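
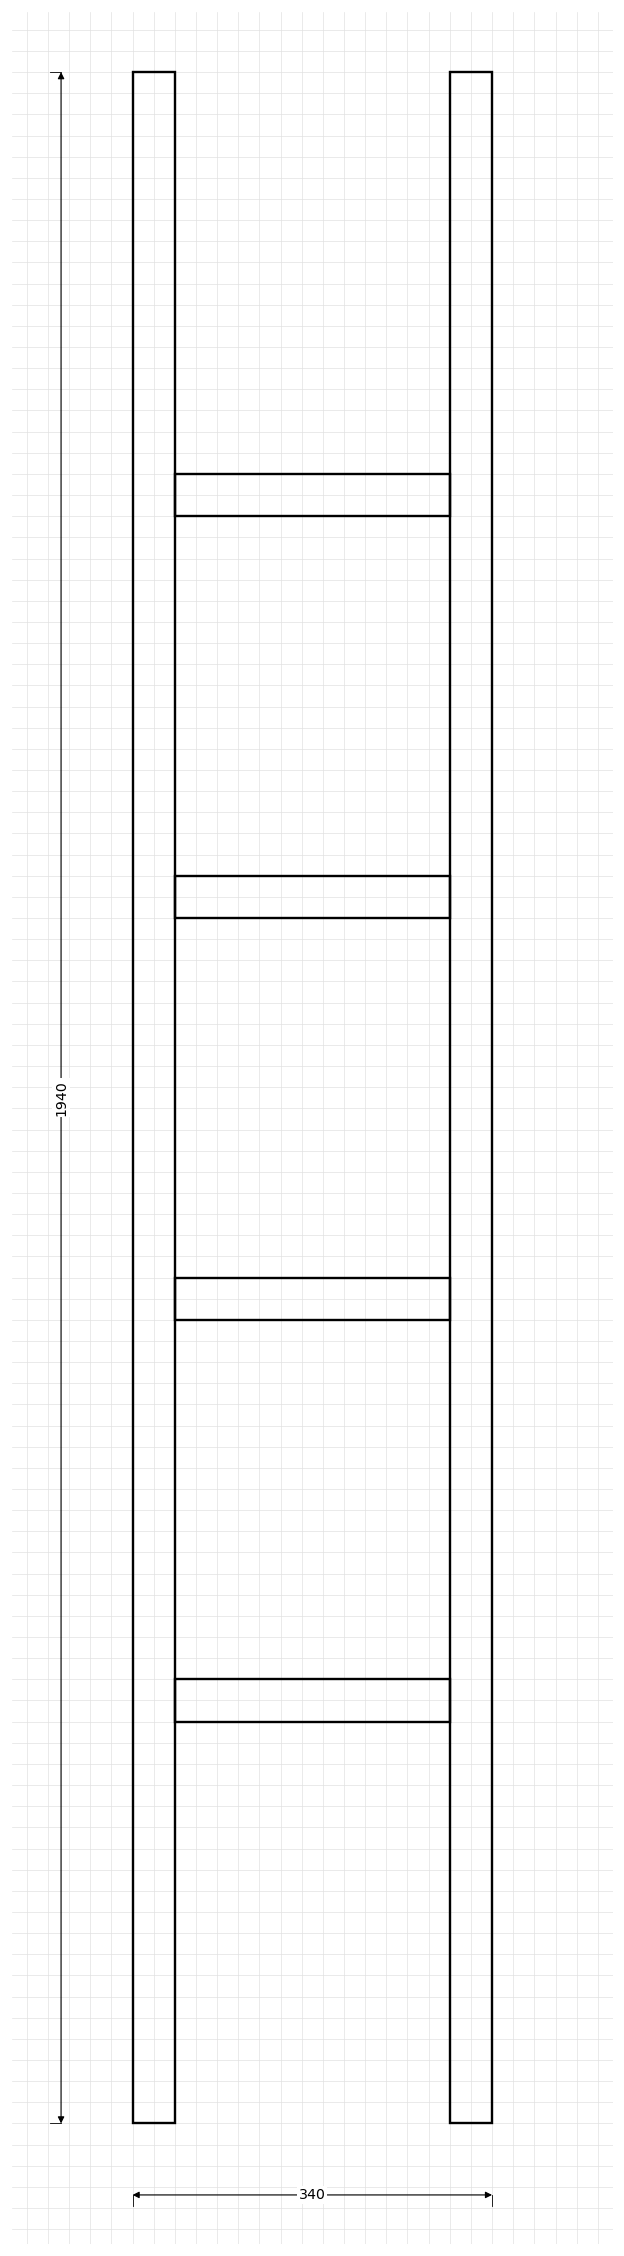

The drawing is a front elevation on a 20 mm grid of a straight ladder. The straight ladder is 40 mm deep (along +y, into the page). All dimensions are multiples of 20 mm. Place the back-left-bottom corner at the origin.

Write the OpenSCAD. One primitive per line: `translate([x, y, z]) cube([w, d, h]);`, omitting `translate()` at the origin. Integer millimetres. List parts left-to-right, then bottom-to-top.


cube([40, 40, 1940]);
translate([40, 0, 380]) cube([260, 40, 40]);
translate([40, 0, 760]) cube([260, 40, 40]);
translate([40, 0, 1140]) cube([260, 40, 40]);
translate([40, 0, 1520]) cube([260, 40, 40]);
translate([300, 0, 0]) cube([40, 40, 1940]);


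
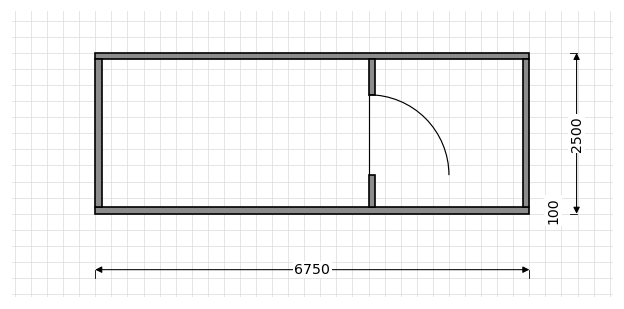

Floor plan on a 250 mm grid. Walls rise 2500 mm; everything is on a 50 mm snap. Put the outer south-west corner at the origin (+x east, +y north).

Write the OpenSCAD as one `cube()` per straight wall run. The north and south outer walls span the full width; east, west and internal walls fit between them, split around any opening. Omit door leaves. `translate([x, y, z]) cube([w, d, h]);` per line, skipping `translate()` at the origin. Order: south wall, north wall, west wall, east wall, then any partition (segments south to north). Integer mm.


cube([6750, 100, 2500]);
translate([0, 2400, 0]) cube([6750, 100, 2500]);
translate([0, 100, 0]) cube([100, 2300, 2500]);
translate([6650, 100, 0]) cube([100, 2300, 2500]);
translate([4250, 100, 0]) cube([100, 500, 2500]);
translate([4250, 1850, 0]) cube([100, 550, 2500]);


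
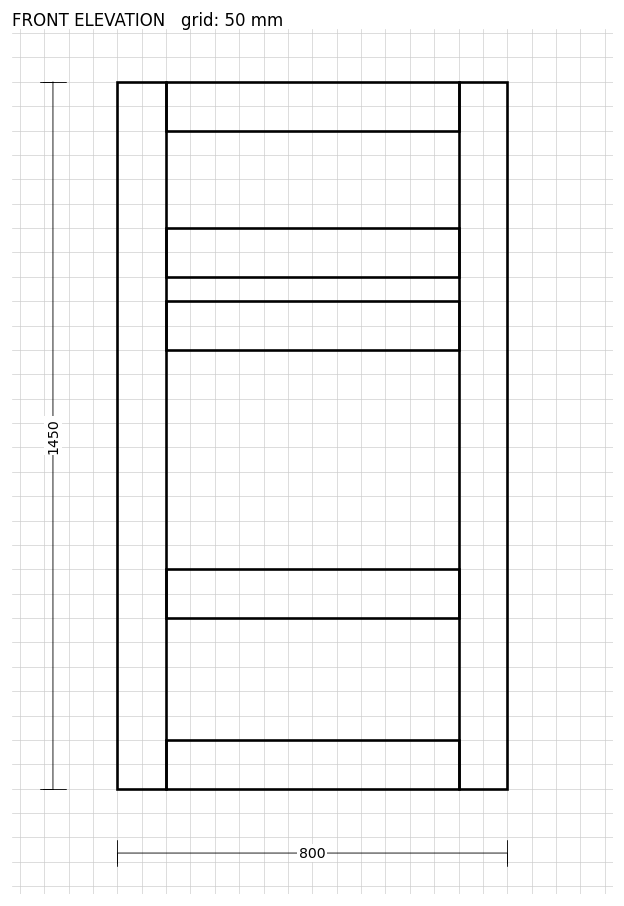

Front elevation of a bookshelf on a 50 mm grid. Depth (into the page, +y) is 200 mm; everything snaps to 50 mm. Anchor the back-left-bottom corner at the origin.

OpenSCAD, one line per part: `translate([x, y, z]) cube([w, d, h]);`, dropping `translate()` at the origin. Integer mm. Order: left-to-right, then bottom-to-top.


cube([100, 200, 1450]);
translate([100, 0, 0]) cube([600, 200, 100]);
translate([100, 0, 350]) cube([600, 200, 100]);
translate([100, 0, 900]) cube([600, 200, 100]);
translate([100, 0, 1050]) cube([600, 200, 100]);
translate([100, 0, 1350]) cube([600, 200, 100]);
translate([700, 0, 0]) cube([100, 200, 1450]);


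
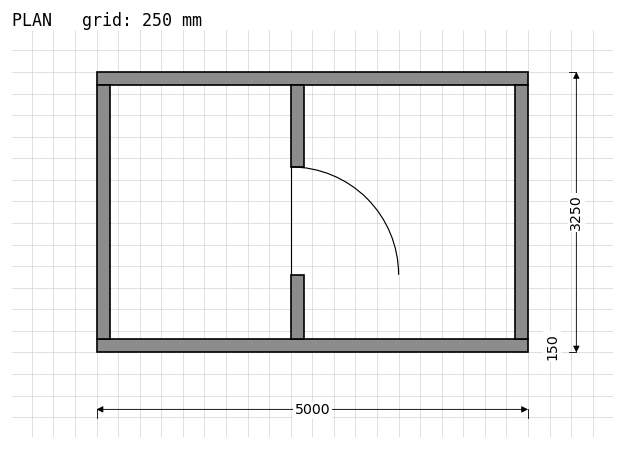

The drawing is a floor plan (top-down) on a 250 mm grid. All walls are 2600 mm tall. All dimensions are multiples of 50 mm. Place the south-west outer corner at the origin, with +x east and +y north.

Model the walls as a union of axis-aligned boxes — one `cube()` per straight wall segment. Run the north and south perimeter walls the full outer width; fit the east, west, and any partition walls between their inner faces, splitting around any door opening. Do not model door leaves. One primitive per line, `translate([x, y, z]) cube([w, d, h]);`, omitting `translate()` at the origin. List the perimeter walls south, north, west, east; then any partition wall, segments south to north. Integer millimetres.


cube([5000, 150, 2600]);
translate([0, 3100, 0]) cube([5000, 150, 2600]);
translate([0, 150, 0]) cube([150, 2950, 2600]);
translate([4850, 150, 0]) cube([150, 2950, 2600]);
translate([2250, 150, 0]) cube([150, 750, 2600]);
translate([2250, 2150, 0]) cube([150, 950, 2600]);


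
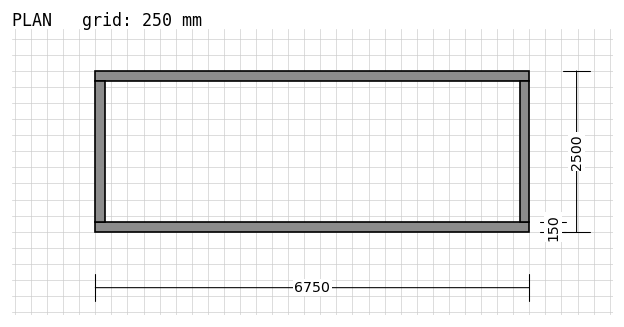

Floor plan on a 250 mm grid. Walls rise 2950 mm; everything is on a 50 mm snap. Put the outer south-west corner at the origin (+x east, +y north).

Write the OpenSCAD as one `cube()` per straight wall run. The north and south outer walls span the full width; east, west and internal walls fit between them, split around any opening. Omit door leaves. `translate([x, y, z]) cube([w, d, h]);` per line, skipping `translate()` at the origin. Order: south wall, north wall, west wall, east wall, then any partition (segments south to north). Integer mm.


cube([6750, 150, 2950]);
translate([0, 2350, 0]) cube([6750, 150, 2950]);
translate([0, 150, 0]) cube([150, 2200, 2950]);
translate([6600, 150, 0]) cube([150, 2200, 2950]);


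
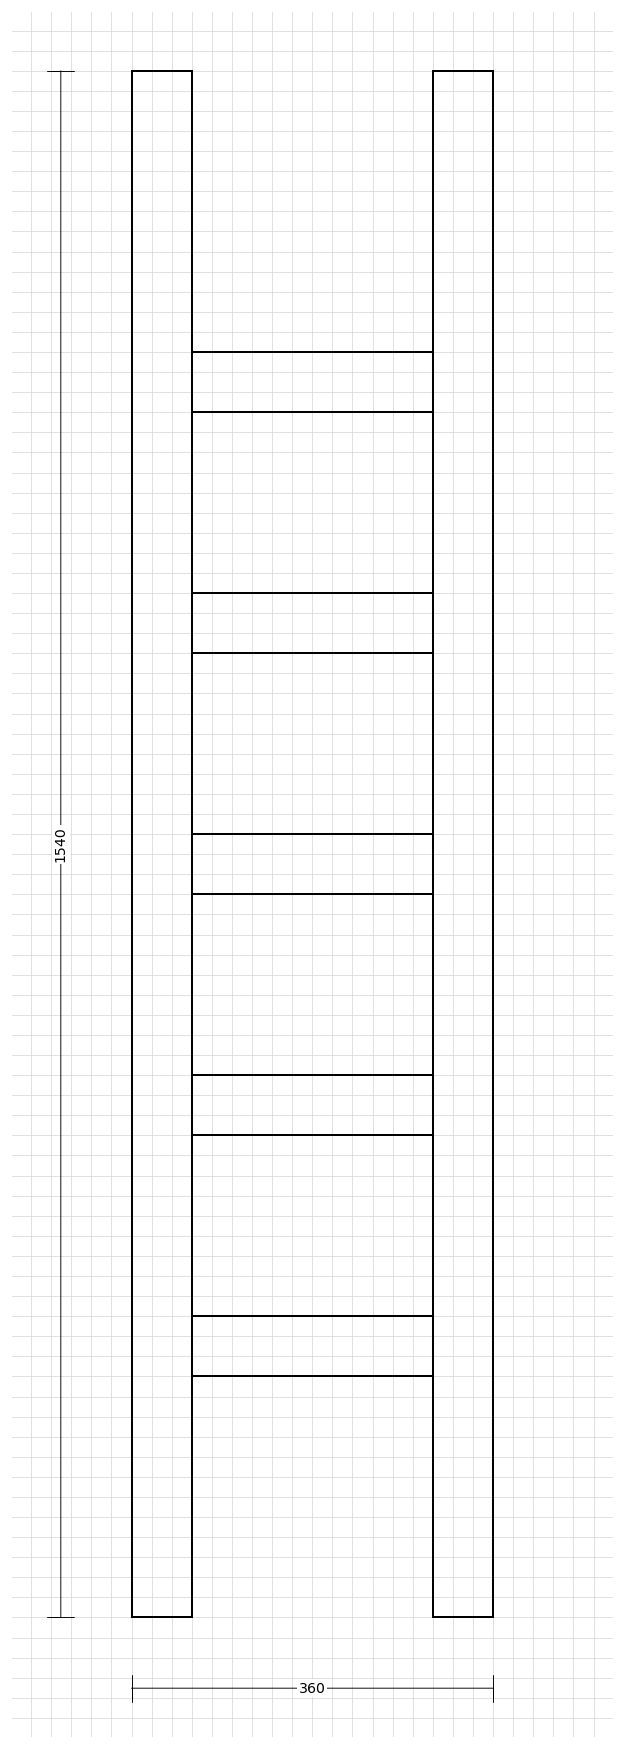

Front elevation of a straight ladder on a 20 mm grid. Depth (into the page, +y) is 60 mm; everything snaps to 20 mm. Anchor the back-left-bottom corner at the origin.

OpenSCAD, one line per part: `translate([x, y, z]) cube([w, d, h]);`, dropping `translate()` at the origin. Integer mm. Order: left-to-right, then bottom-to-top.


cube([60, 60, 1540]);
translate([60, 0, 240]) cube([240, 60, 60]);
translate([60, 0, 480]) cube([240, 60, 60]);
translate([60, 0, 720]) cube([240, 60, 60]);
translate([60, 0, 960]) cube([240, 60, 60]);
translate([60, 0, 1200]) cube([240, 60, 60]);
translate([300, 0, 0]) cube([60, 60, 1540]);


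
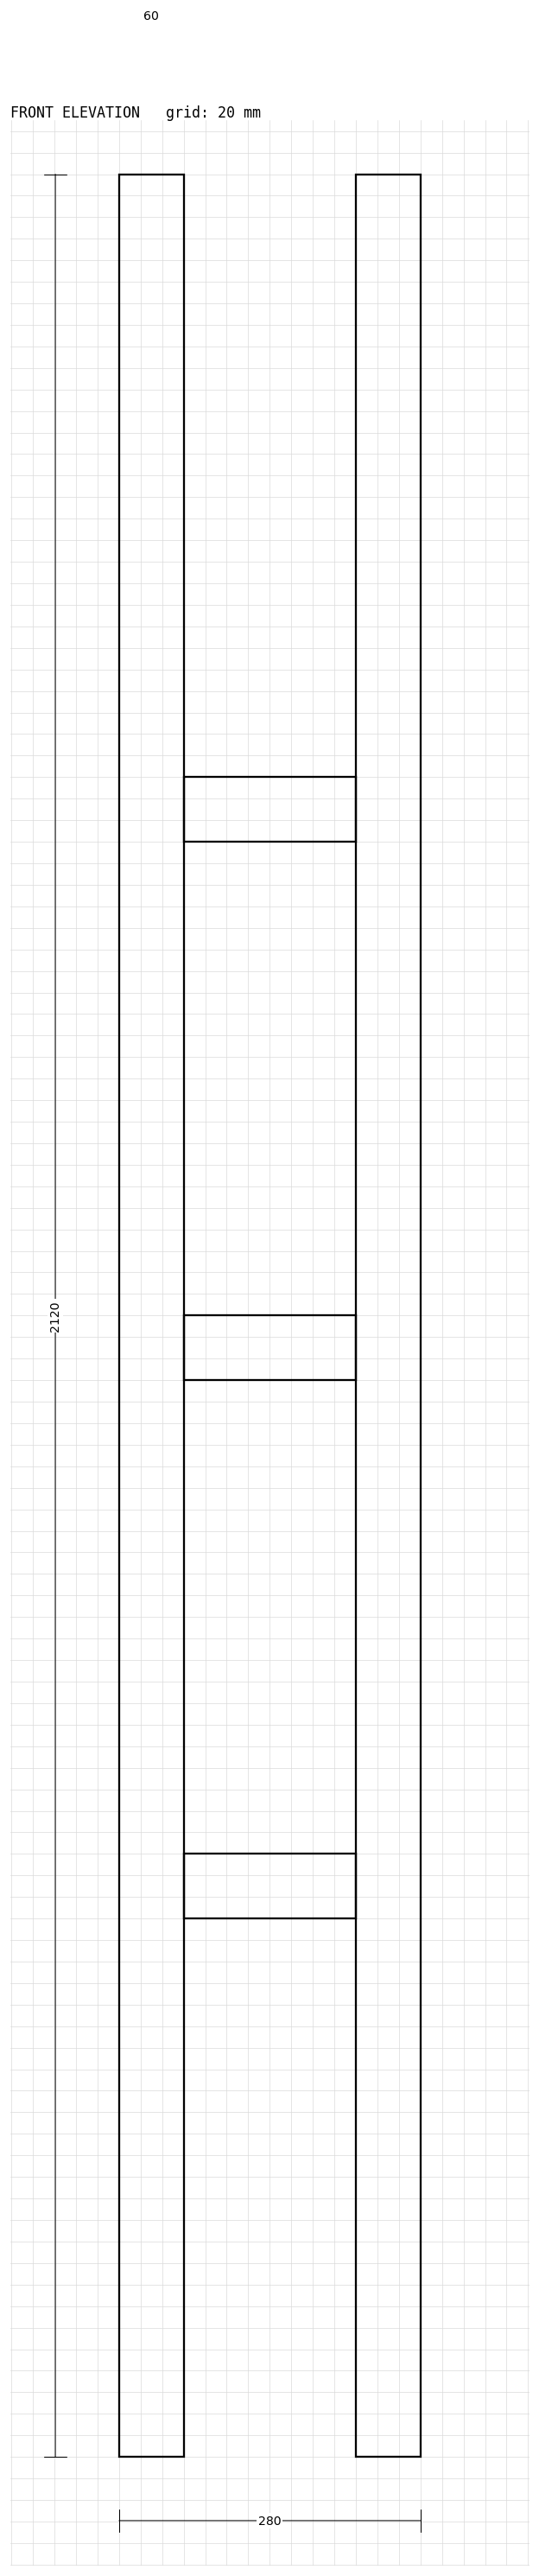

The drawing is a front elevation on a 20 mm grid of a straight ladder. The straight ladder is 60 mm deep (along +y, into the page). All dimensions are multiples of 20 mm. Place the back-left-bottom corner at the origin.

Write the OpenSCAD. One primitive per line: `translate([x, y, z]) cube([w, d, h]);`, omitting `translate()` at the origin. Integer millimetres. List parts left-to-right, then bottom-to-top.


cube([60, 60, 2120]);
translate([60, 0, 500]) cube([160, 60, 60]);
translate([60, 0, 1000]) cube([160, 60, 60]);
translate([60, 0, 1500]) cube([160, 60, 60]);
translate([220, 0, 0]) cube([60, 60, 2120]);


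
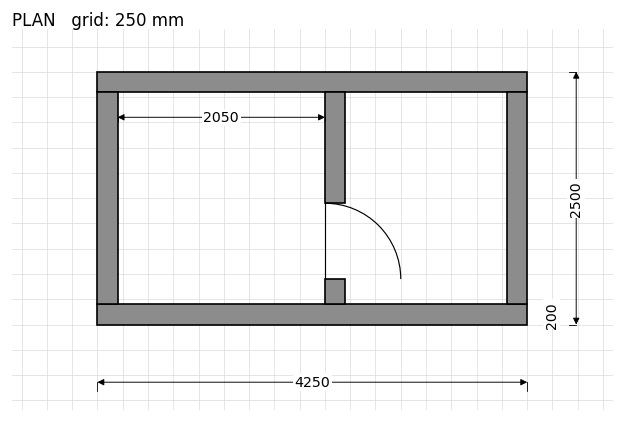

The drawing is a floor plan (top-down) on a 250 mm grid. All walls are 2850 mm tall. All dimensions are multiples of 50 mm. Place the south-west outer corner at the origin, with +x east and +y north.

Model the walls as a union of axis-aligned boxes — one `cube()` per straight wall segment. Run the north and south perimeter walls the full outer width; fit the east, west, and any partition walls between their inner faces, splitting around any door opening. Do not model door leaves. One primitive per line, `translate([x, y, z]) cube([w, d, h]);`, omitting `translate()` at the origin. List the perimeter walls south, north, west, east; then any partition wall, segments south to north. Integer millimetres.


cube([4250, 200, 2850]);
translate([0, 2300, 0]) cube([4250, 200, 2850]);
translate([0, 200, 0]) cube([200, 2100, 2850]);
translate([4050, 200, 0]) cube([200, 2100, 2850]);
translate([2250, 200, 0]) cube([200, 250, 2850]);
translate([2250, 1200, 0]) cube([200, 1100, 2850]);


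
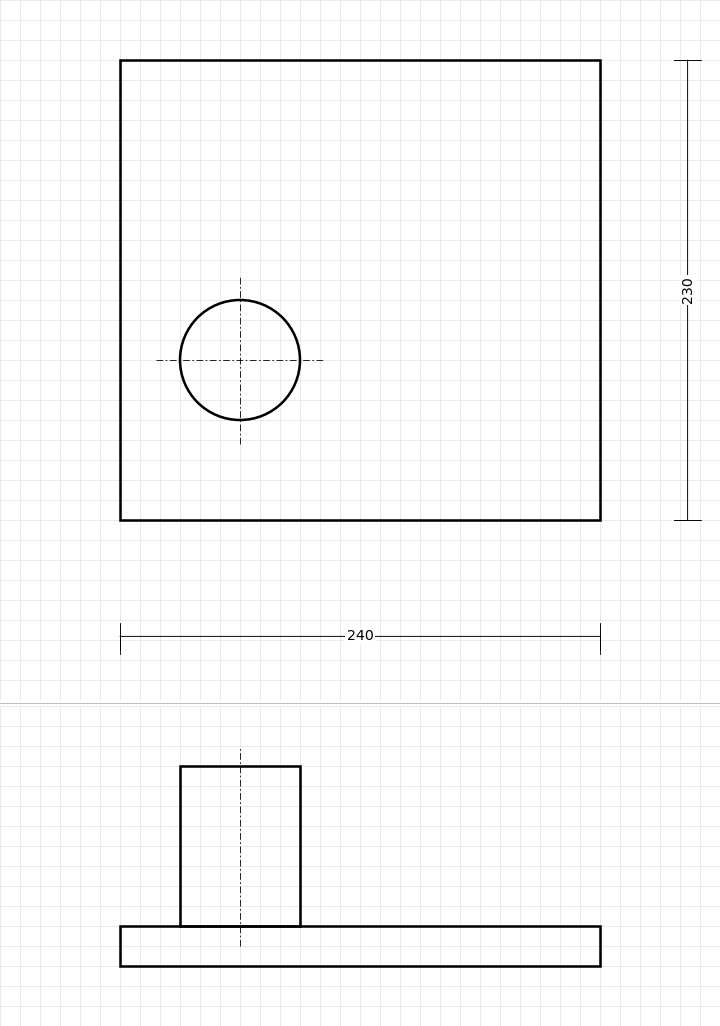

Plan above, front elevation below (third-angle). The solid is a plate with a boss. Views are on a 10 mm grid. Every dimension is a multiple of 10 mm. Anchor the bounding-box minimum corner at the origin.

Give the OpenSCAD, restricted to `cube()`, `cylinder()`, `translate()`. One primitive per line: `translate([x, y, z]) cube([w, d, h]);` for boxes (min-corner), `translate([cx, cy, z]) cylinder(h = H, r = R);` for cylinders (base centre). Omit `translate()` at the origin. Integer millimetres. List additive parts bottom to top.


cube([240, 230, 20]);
translate([60, 80, 20]) cylinder(h = 80, r = 30);


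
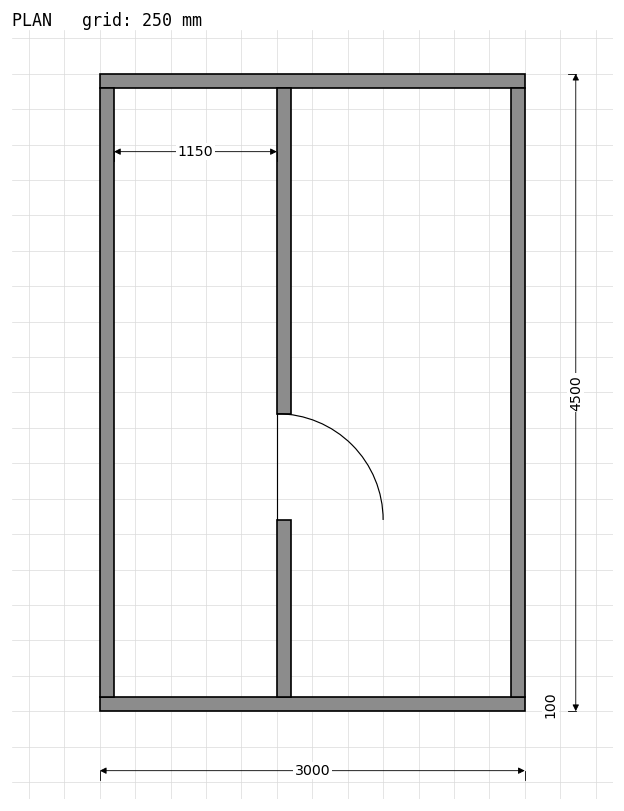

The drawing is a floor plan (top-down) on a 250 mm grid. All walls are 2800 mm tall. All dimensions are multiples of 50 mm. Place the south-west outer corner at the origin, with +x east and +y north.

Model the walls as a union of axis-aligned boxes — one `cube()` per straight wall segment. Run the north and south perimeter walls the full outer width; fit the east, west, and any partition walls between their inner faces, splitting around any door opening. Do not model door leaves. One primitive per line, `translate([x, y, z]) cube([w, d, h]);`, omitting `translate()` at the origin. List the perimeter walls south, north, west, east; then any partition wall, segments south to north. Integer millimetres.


cube([3000, 100, 2800]);
translate([0, 4400, 0]) cube([3000, 100, 2800]);
translate([0, 100, 0]) cube([100, 4300, 2800]);
translate([2900, 100, 0]) cube([100, 4300, 2800]);
translate([1250, 100, 0]) cube([100, 1250, 2800]);
translate([1250, 2100, 0]) cube([100, 2300, 2800]);


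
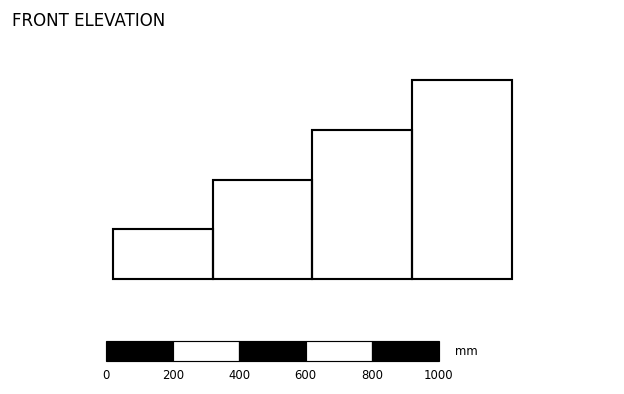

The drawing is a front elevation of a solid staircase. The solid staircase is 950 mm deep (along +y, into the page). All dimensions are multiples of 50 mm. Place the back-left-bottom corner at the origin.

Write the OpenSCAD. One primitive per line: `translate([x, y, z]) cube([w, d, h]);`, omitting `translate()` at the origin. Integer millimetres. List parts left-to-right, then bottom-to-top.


cube([300, 950, 150]);
translate([300, 0, 0]) cube([300, 950, 300]);
translate([600, 0, 0]) cube([300, 950, 450]);
translate([900, 0, 0]) cube([300, 950, 600]);


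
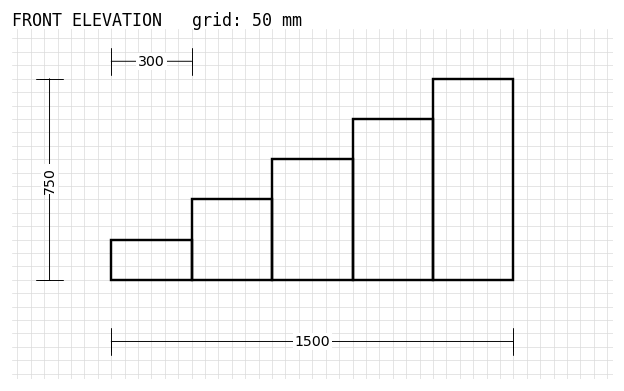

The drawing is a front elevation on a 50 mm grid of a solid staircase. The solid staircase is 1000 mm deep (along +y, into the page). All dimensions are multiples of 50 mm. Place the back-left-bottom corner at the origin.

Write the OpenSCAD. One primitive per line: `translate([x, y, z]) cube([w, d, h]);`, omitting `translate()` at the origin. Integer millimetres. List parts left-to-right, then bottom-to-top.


cube([300, 1000, 150]);
translate([300, 0, 0]) cube([300, 1000, 300]);
translate([600, 0, 0]) cube([300, 1000, 450]);
translate([900, 0, 0]) cube([300, 1000, 600]);
translate([1200, 0, 0]) cube([300, 1000, 750]);


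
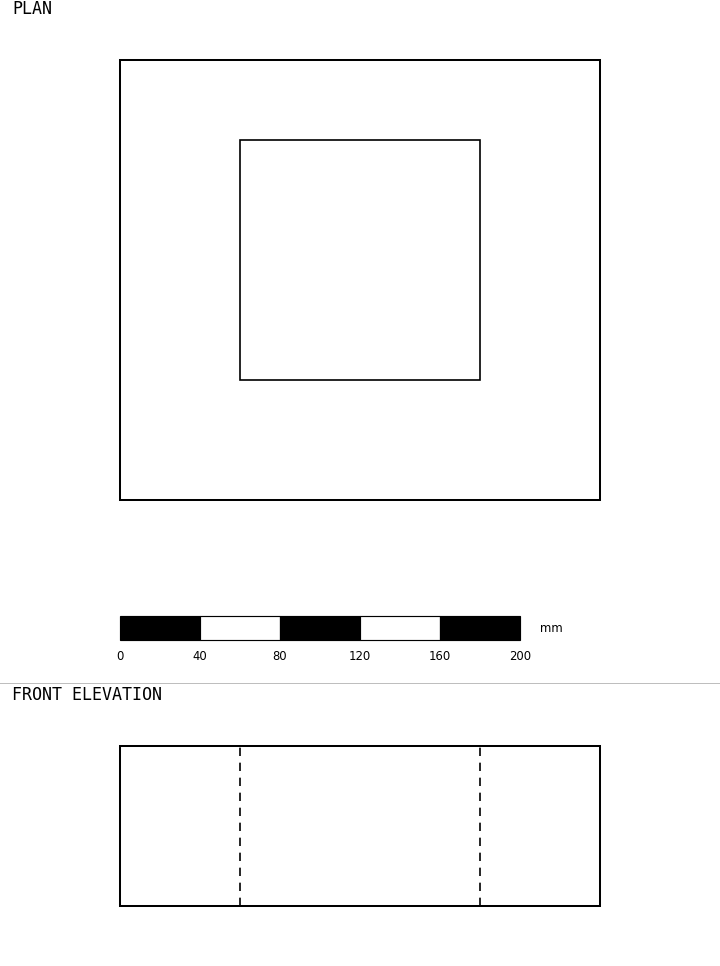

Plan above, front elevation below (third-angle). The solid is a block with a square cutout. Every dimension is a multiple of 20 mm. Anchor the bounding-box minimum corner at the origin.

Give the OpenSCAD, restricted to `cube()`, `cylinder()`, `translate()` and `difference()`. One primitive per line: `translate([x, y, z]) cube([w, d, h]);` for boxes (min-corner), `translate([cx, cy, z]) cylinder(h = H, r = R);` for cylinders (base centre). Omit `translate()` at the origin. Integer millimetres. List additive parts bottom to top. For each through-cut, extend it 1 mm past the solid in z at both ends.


difference() {
  cube([240, 220, 80]);
  translate([60, 60, -1]) cube([120, 120, 82]);
}


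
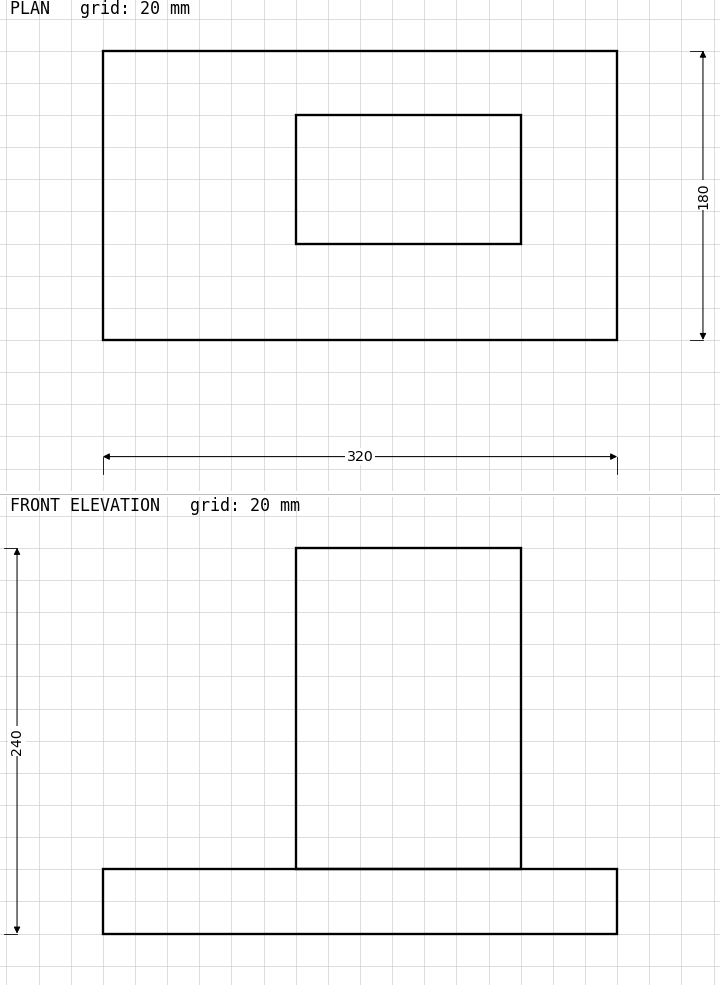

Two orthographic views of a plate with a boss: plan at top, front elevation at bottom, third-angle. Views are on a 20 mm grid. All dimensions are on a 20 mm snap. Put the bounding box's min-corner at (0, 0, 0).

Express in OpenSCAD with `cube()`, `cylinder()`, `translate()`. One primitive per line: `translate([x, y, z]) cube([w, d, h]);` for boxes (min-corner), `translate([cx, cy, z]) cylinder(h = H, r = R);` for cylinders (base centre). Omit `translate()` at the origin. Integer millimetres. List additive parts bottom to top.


cube([320, 180, 40]);
translate([120, 60, 40]) cube([140, 80, 200]);


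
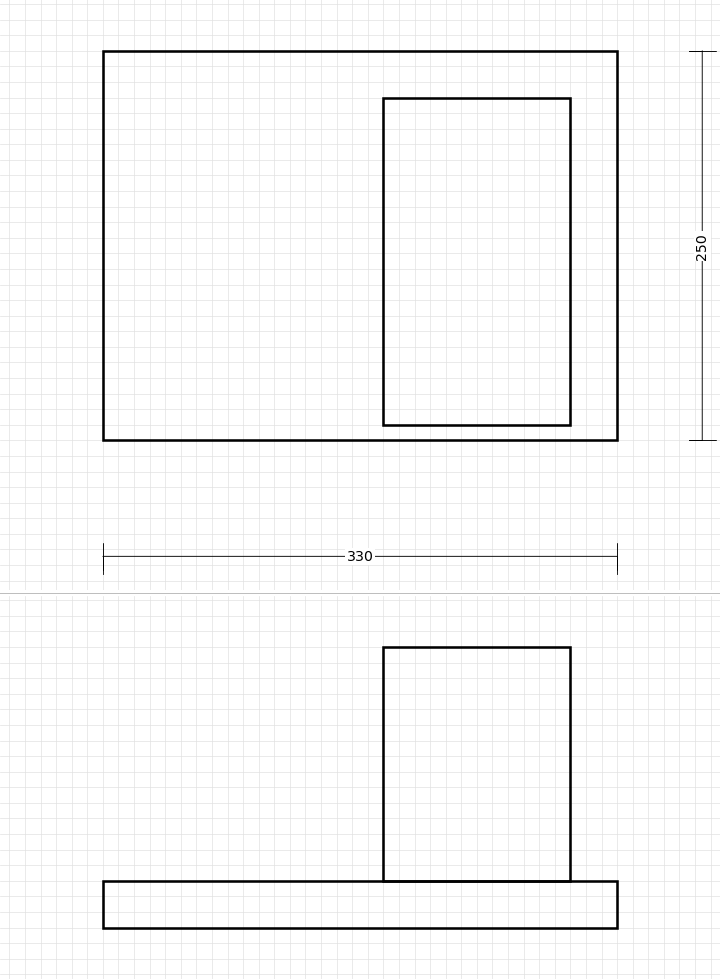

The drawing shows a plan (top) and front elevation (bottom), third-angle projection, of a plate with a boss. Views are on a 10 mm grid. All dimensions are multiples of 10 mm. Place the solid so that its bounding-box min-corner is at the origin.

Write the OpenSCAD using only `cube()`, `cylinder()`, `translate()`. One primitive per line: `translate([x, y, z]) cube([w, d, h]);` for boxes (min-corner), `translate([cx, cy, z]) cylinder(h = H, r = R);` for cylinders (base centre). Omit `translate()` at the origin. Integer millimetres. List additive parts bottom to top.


cube([330, 250, 30]);
translate([180, 10, 30]) cube([120, 210, 150]);


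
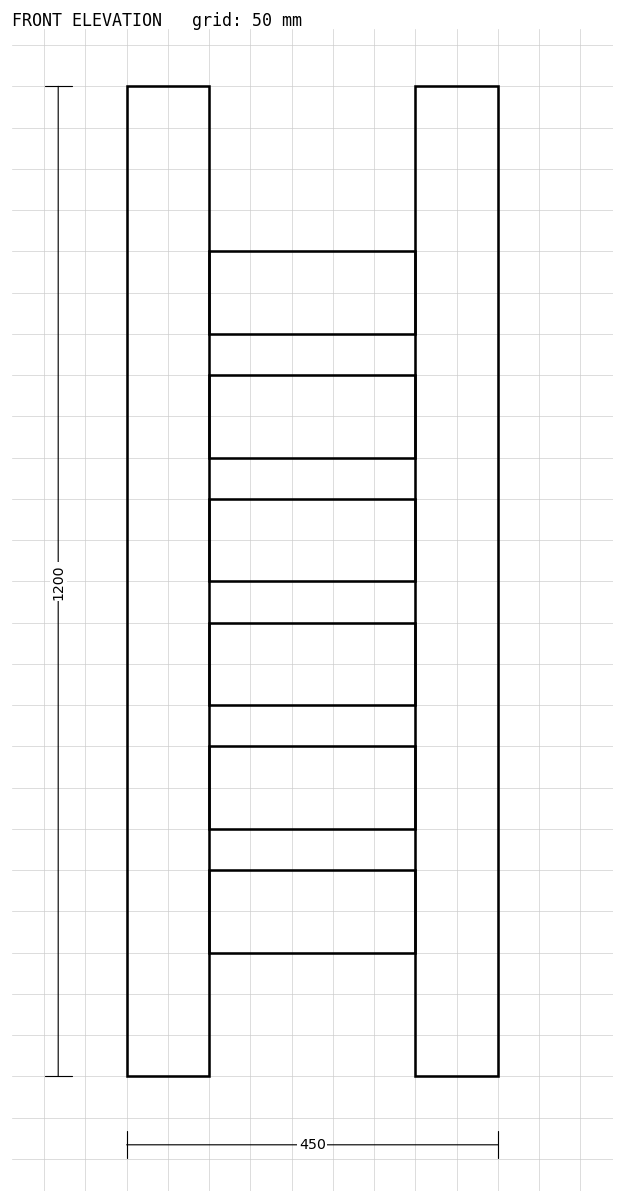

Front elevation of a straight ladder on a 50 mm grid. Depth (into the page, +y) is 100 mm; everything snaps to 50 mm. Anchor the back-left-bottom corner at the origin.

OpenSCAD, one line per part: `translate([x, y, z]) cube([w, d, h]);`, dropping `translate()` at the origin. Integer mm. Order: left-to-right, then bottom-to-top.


cube([100, 100, 1200]);
translate([100, 0, 150]) cube([250, 100, 100]);
translate([100, 0, 300]) cube([250, 100, 100]);
translate([100, 0, 450]) cube([250, 100, 100]);
translate([100, 0, 600]) cube([250, 100, 100]);
translate([100, 0, 750]) cube([250, 100, 100]);
translate([100, 0, 900]) cube([250, 100, 100]);
translate([350, 0, 0]) cube([100, 100, 1200]);


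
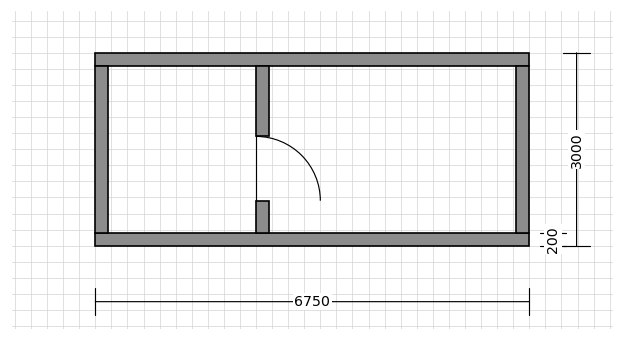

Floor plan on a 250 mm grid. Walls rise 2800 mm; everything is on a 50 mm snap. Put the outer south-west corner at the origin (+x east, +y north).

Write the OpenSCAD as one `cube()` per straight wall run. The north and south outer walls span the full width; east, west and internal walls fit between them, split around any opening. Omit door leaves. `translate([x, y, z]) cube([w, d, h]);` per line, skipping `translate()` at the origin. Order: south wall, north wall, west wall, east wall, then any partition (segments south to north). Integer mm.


cube([6750, 200, 2800]);
translate([0, 2800, 0]) cube([6750, 200, 2800]);
translate([0, 200, 0]) cube([200, 2600, 2800]);
translate([6550, 200, 0]) cube([200, 2600, 2800]);
translate([2500, 200, 0]) cube([200, 500, 2800]);
translate([2500, 1700, 0]) cube([200, 1100, 2800]);


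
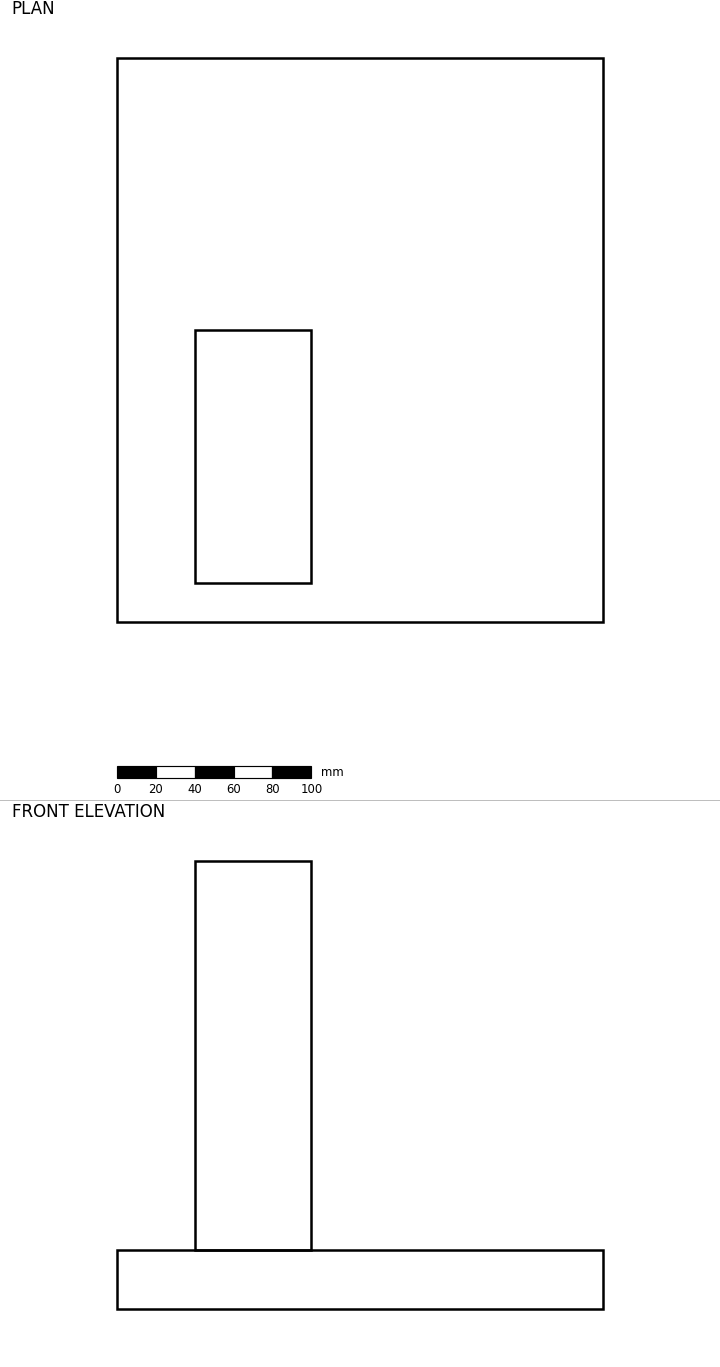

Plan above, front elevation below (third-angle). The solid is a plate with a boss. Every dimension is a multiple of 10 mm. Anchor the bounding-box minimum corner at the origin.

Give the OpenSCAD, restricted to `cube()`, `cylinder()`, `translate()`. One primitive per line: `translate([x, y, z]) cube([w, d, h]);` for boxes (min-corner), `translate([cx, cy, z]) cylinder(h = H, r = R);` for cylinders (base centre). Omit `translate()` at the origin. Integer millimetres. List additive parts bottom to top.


cube([250, 290, 30]);
translate([40, 20, 30]) cube([60, 130, 200]);


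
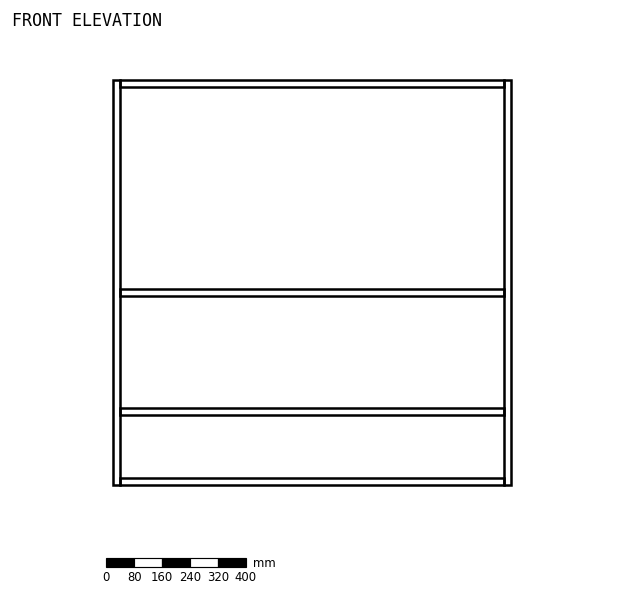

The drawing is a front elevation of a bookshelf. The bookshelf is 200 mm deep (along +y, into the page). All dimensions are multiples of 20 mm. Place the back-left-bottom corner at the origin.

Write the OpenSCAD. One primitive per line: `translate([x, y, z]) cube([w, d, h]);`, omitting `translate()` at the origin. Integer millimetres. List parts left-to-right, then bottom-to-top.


cube([20, 200, 1160]);
translate([20, 0, 0]) cube([1100, 200, 20]);
translate([20, 0, 200]) cube([1100, 200, 20]);
translate([20, 0, 540]) cube([1100, 200, 20]);
translate([20, 0, 1140]) cube([1100, 200, 20]);
translate([1120, 0, 0]) cube([20, 200, 1160]);


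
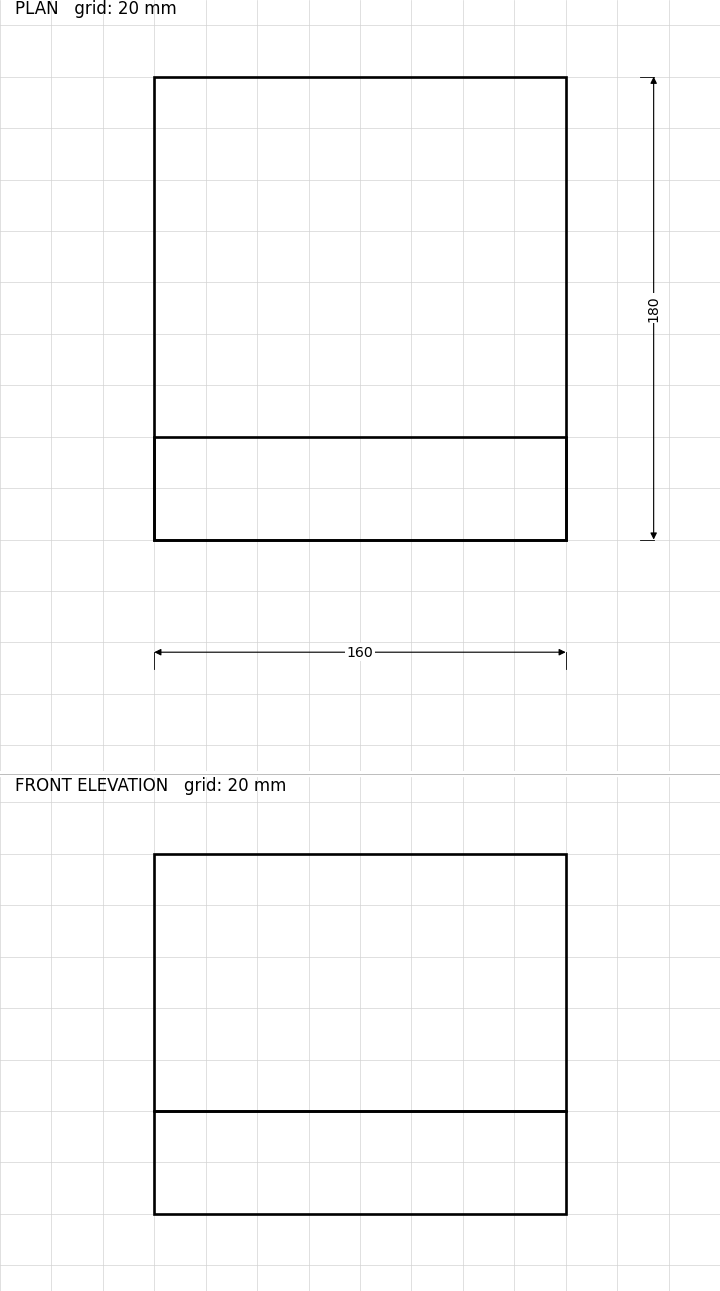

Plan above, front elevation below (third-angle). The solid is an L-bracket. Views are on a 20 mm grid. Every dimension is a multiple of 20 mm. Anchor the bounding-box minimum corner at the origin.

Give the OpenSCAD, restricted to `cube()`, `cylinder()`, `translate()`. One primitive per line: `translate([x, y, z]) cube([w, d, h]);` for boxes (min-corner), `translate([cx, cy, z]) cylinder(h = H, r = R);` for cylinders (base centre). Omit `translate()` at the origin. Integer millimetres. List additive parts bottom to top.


cube([160, 180, 40]);
translate([0, 0, 40]) cube([160, 40, 100]);


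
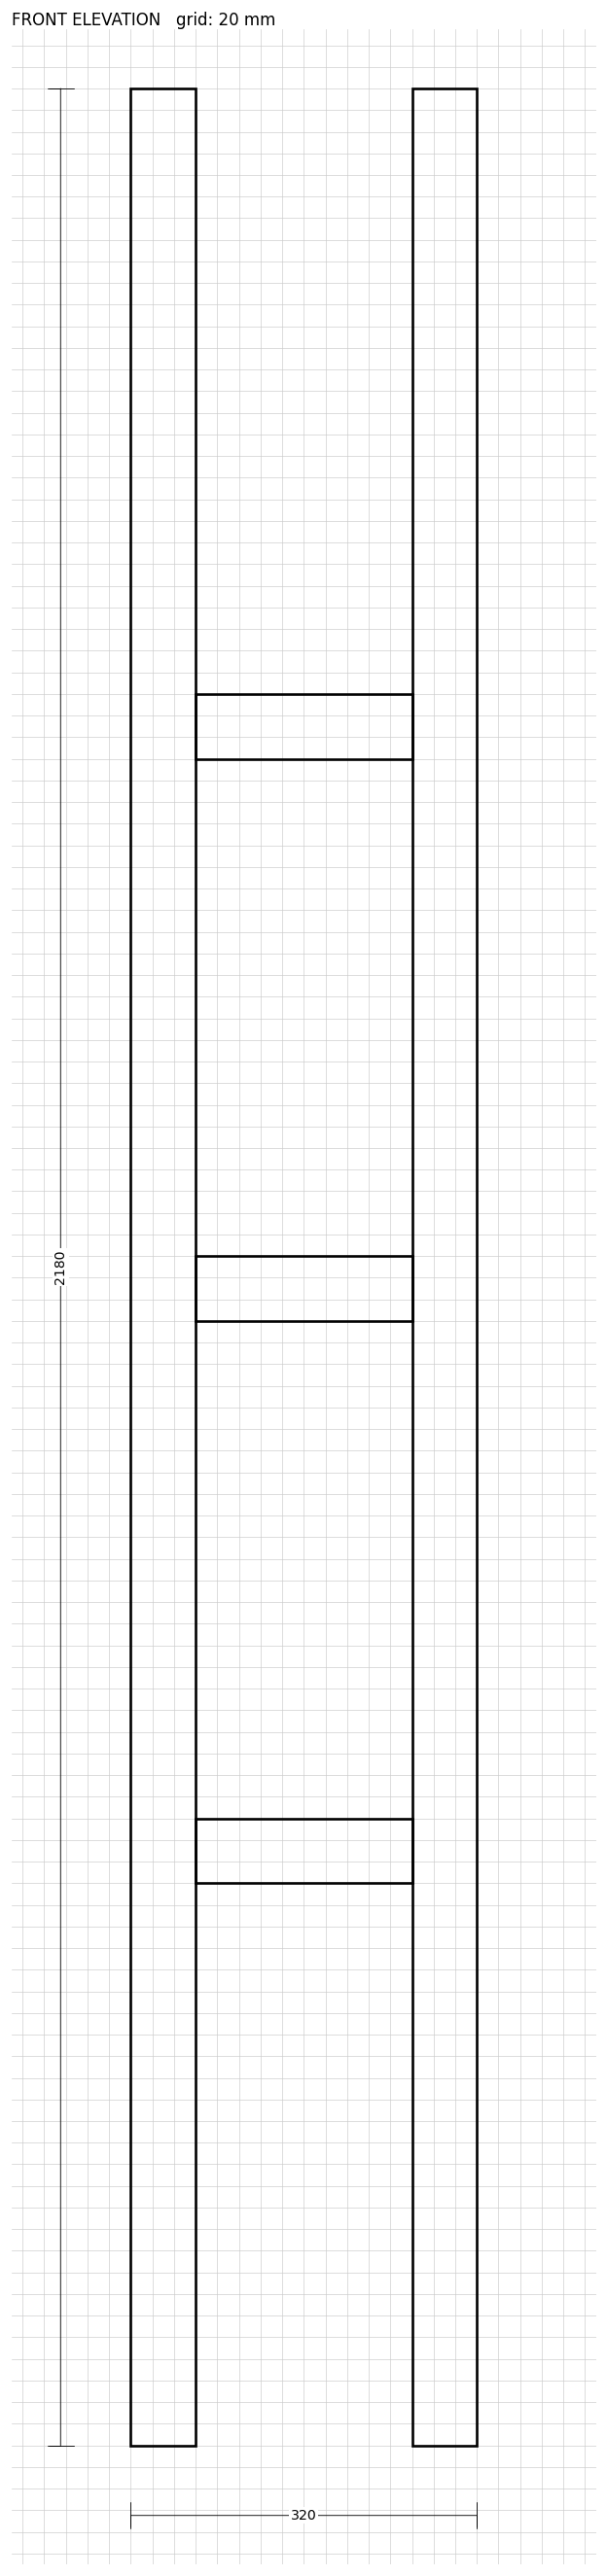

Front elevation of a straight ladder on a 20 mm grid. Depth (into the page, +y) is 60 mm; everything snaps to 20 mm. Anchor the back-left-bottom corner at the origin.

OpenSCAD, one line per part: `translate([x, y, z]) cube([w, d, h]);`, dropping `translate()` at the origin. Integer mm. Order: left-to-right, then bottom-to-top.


cube([60, 60, 2180]);
translate([60, 0, 520]) cube([200, 60, 60]);
translate([60, 0, 1040]) cube([200, 60, 60]);
translate([60, 0, 1560]) cube([200, 60, 60]);
translate([260, 0, 0]) cube([60, 60, 2180]);


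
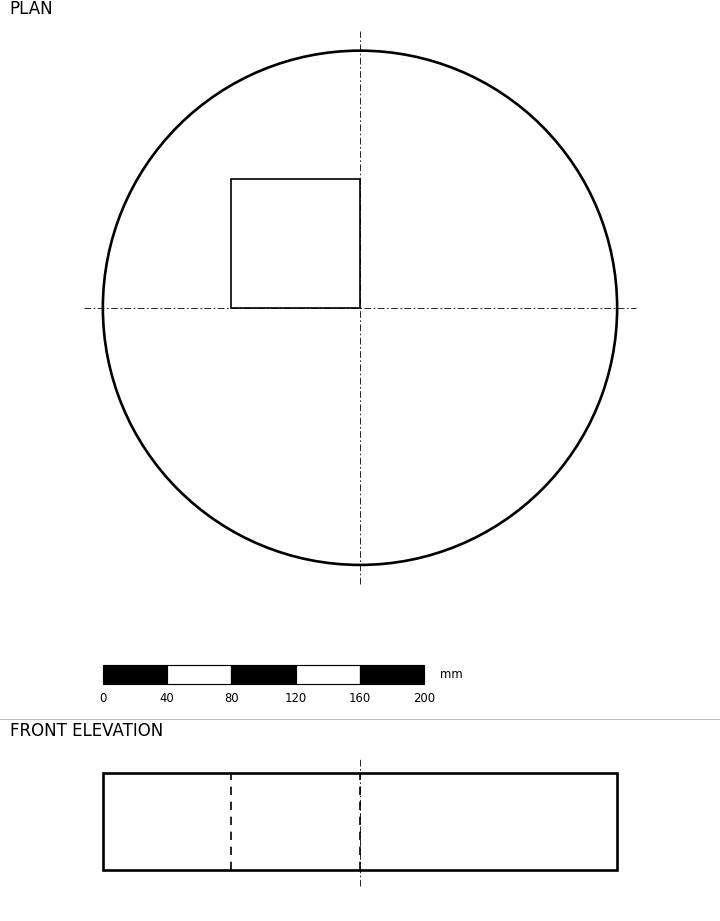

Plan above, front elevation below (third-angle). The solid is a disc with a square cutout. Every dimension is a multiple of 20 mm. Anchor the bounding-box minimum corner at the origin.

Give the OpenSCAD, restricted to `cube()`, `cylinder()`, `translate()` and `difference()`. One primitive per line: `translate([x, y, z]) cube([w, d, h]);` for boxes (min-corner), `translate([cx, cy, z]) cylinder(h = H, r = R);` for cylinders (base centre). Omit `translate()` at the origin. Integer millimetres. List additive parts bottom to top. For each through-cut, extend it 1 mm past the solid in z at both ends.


difference() {
  translate([160, 160, 0]) cylinder(h = 60, r = 160);
  translate([80, 160, -1]) cube([80, 80, 62]);
}


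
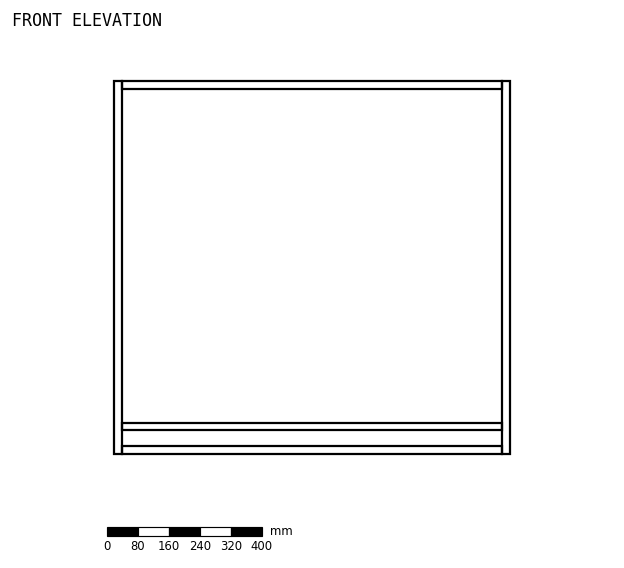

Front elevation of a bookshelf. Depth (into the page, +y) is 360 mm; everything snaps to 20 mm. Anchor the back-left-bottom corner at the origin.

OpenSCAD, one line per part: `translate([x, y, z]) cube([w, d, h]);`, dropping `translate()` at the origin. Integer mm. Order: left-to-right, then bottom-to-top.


cube([20, 360, 960]);
translate([20, 0, 0]) cube([980, 360, 20]);
translate([20, 0, 60]) cube([980, 360, 20]);
translate([20, 0, 940]) cube([980, 360, 20]);
translate([1000, 0, 0]) cube([20, 360, 960]);


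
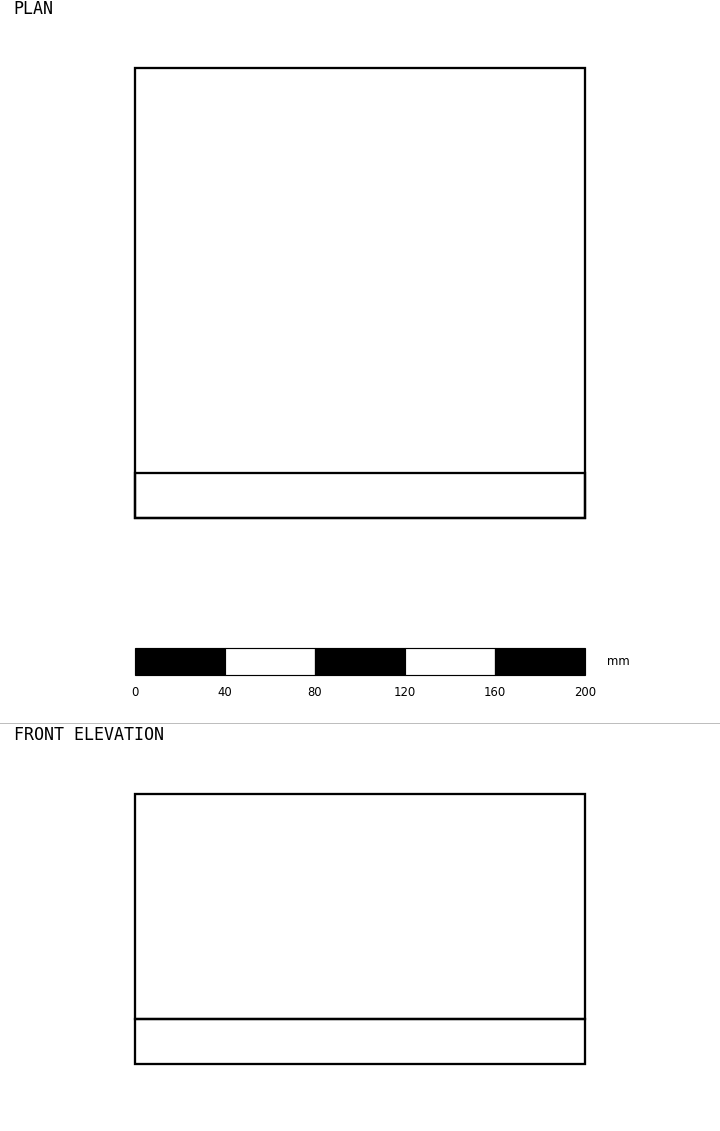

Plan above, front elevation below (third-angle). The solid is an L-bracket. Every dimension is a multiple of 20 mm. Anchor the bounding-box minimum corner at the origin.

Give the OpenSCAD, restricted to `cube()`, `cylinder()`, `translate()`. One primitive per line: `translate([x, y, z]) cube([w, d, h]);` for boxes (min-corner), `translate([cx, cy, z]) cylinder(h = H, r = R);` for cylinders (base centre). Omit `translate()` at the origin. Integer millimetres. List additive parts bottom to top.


cube([200, 200, 20]);
translate([0, 0, 20]) cube([200, 20, 100]);


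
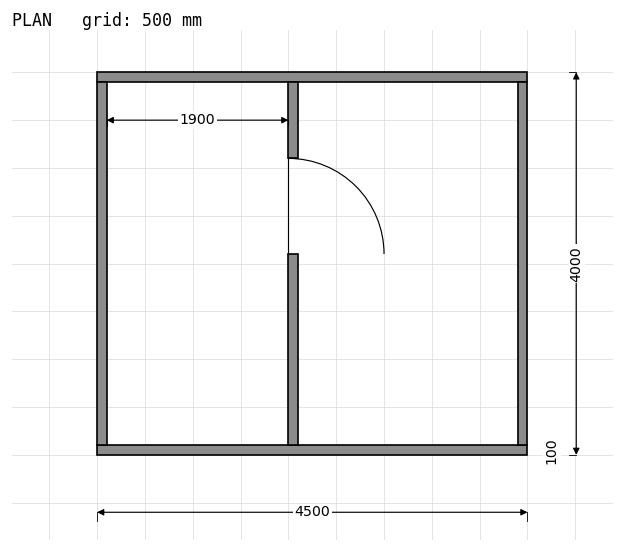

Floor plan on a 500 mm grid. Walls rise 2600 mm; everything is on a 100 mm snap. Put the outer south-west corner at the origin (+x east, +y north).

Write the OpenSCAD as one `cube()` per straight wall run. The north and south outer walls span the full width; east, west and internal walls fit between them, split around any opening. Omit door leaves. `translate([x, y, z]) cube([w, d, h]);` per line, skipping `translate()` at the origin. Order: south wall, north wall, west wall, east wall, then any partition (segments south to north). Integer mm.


cube([4500, 100, 2600]);
translate([0, 3900, 0]) cube([4500, 100, 2600]);
translate([0, 100, 0]) cube([100, 3800, 2600]);
translate([4400, 100, 0]) cube([100, 3800, 2600]);
translate([2000, 100, 0]) cube([100, 2000, 2600]);
translate([2000, 3100, 0]) cube([100, 800, 2600]);


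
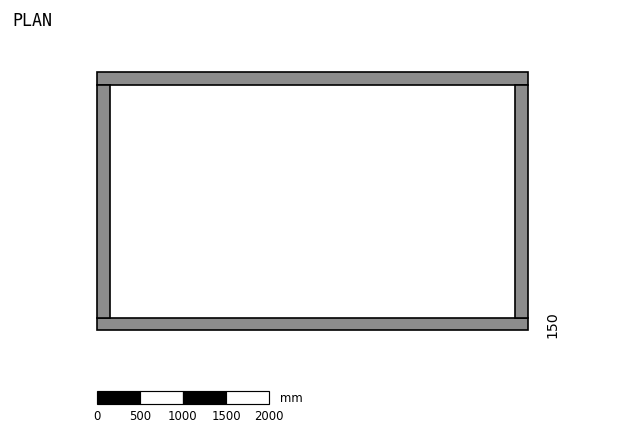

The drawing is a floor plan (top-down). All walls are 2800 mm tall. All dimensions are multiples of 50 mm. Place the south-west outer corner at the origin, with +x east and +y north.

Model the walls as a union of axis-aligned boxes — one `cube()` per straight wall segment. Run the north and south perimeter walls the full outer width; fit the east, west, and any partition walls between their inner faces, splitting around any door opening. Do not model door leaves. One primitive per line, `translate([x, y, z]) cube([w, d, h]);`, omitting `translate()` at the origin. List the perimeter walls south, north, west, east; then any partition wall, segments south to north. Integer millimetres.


cube([5000, 150, 2800]);
translate([0, 2850, 0]) cube([5000, 150, 2800]);
translate([0, 150, 0]) cube([150, 2700, 2800]);
translate([4850, 150, 0]) cube([150, 2700, 2800]);


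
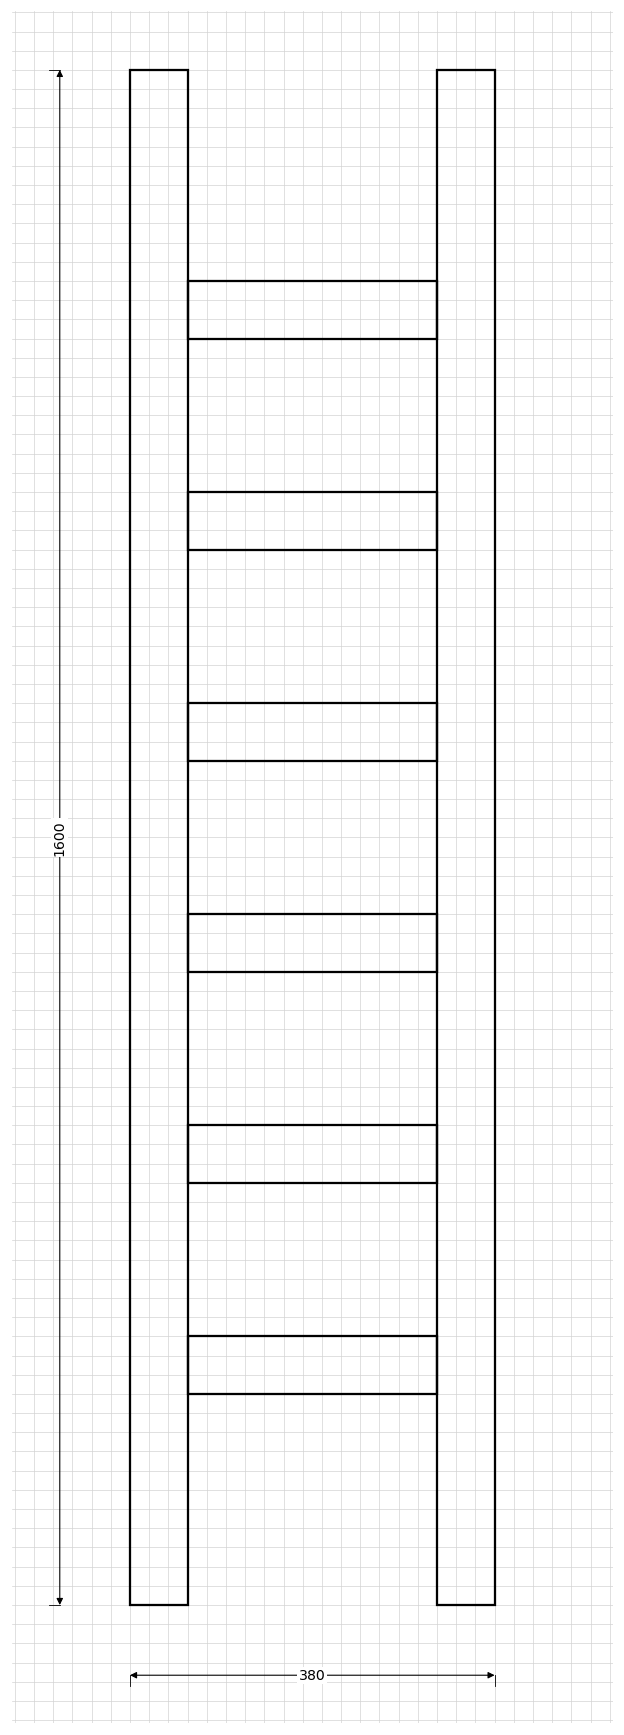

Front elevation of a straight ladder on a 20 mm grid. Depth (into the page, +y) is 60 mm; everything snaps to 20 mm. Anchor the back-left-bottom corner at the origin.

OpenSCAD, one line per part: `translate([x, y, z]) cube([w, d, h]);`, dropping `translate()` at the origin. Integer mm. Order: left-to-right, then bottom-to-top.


cube([60, 60, 1600]);
translate([60, 0, 220]) cube([260, 60, 60]);
translate([60, 0, 440]) cube([260, 60, 60]);
translate([60, 0, 660]) cube([260, 60, 60]);
translate([60, 0, 880]) cube([260, 60, 60]);
translate([60, 0, 1100]) cube([260, 60, 60]);
translate([60, 0, 1320]) cube([260, 60, 60]);
translate([320, 0, 0]) cube([60, 60, 1600]);


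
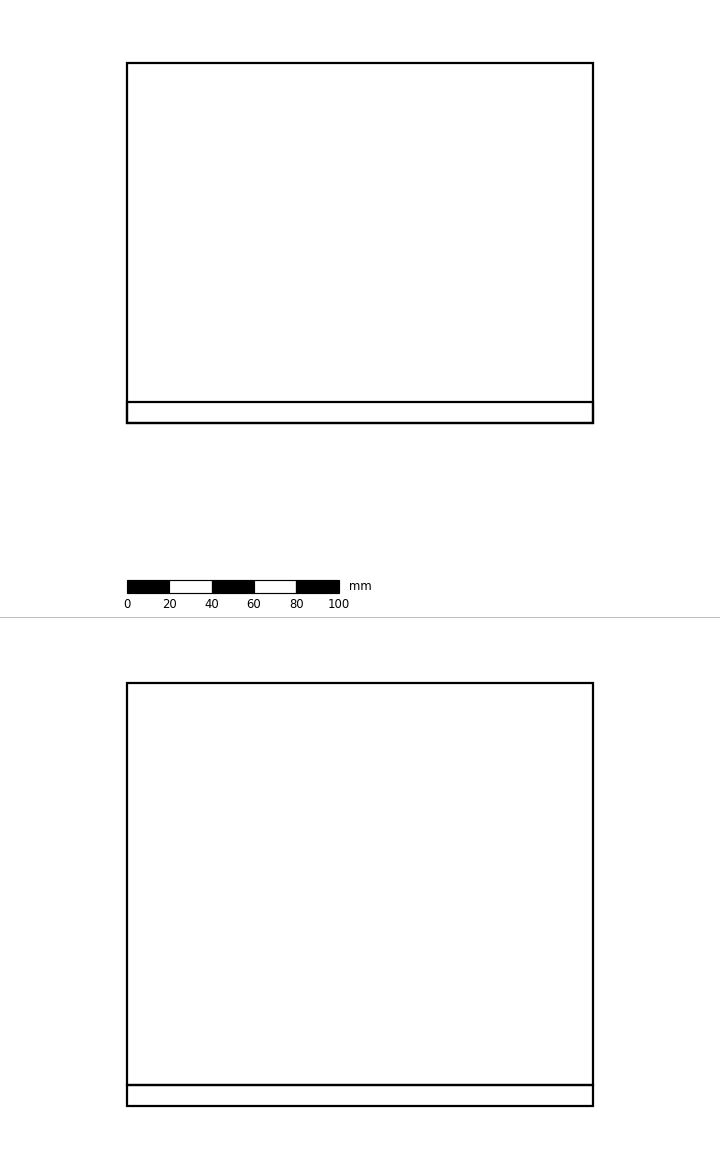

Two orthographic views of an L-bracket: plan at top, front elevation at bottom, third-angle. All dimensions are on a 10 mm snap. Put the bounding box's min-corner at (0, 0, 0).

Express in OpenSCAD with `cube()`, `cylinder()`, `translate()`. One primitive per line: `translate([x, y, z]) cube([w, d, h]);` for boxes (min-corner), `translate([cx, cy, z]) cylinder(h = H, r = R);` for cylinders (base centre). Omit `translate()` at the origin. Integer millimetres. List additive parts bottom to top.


cube([220, 170, 10]);
translate([0, 0, 10]) cube([220, 10, 190]);


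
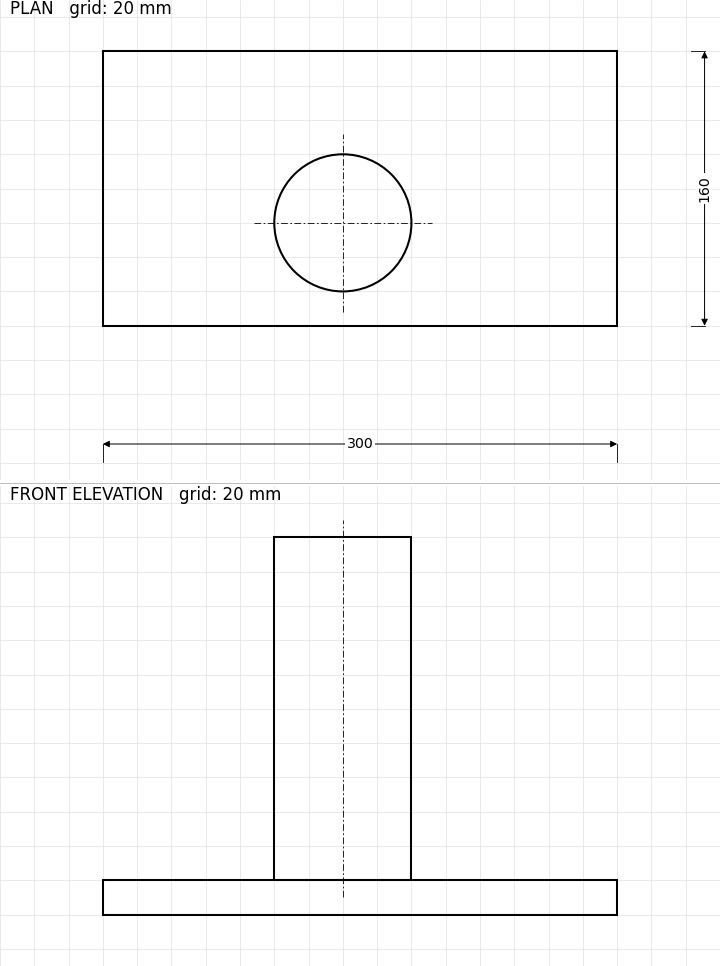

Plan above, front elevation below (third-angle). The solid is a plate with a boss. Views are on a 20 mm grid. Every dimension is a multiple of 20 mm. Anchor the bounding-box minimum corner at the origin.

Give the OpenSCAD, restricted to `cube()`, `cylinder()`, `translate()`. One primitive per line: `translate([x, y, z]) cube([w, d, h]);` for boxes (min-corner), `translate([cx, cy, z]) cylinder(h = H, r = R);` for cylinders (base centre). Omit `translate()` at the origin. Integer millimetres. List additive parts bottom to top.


cube([300, 160, 20]);
translate([140, 60, 20]) cylinder(h = 200, r = 40);


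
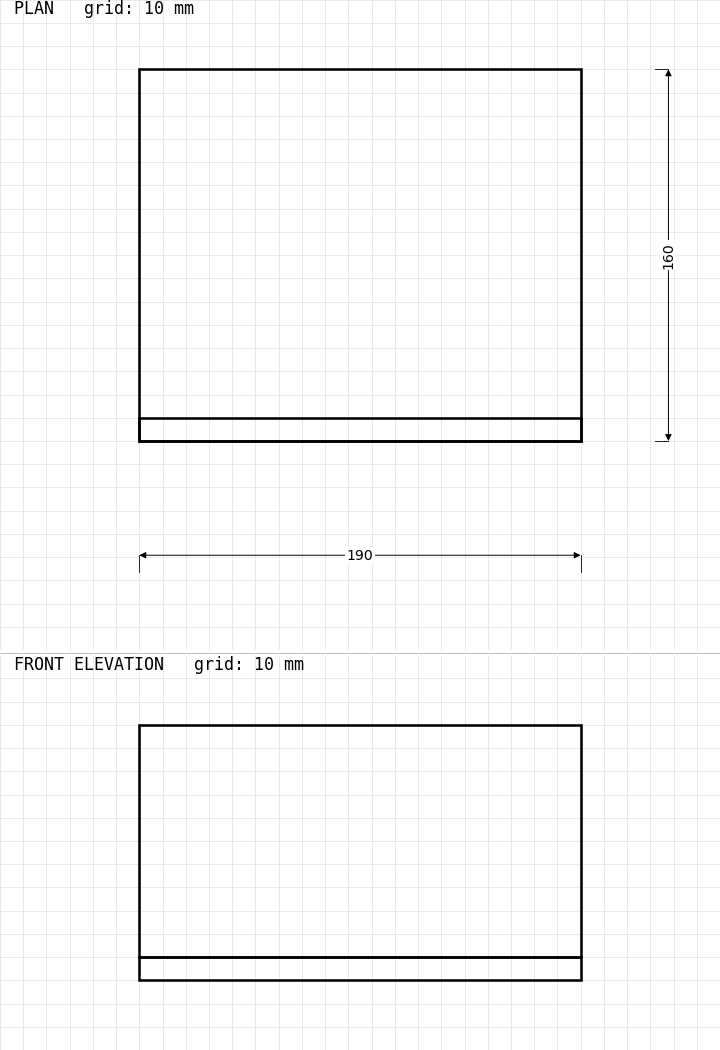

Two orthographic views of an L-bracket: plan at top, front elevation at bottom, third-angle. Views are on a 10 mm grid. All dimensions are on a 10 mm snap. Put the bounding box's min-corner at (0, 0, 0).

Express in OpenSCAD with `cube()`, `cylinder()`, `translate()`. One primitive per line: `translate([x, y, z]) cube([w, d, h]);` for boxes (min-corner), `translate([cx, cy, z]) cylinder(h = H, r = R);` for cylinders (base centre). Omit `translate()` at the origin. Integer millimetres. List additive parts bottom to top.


cube([190, 160, 10]);
translate([0, 0, 10]) cube([190, 10, 100]);


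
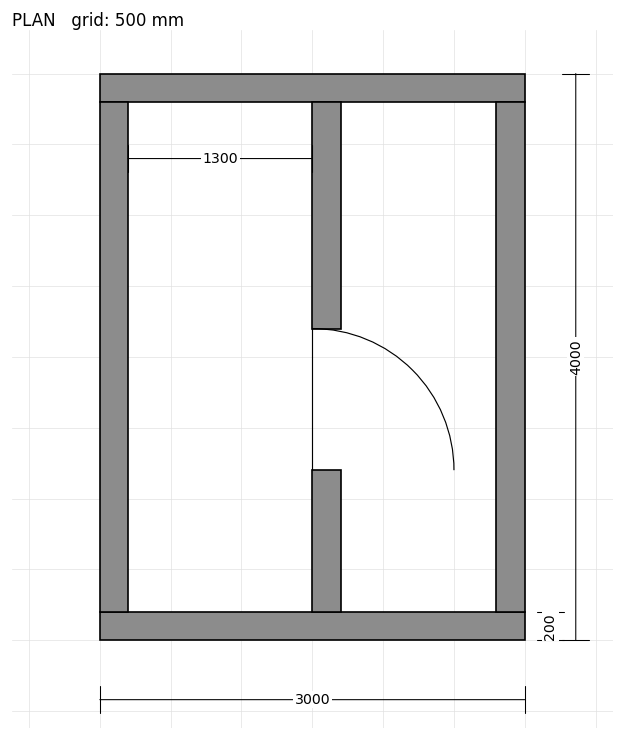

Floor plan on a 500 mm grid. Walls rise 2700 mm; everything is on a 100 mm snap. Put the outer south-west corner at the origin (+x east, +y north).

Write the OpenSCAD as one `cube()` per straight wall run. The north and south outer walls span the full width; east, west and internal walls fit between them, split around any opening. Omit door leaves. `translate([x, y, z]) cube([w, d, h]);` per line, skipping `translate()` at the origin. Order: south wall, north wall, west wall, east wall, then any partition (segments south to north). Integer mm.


cube([3000, 200, 2700]);
translate([0, 3800, 0]) cube([3000, 200, 2700]);
translate([0, 200, 0]) cube([200, 3600, 2700]);
translate([2800, 200, 0]) cube([200, 3600, 2700]);
translate([1500, 200, 0]) cube([200, 1000, 2700]);
translate([1500, 2200, 0]) cube([200, 1600, 2700]);


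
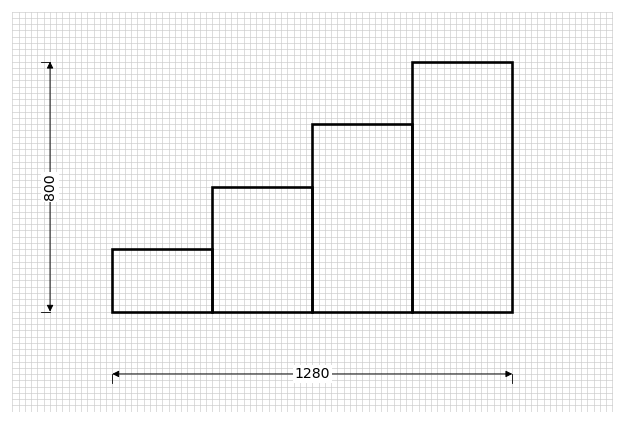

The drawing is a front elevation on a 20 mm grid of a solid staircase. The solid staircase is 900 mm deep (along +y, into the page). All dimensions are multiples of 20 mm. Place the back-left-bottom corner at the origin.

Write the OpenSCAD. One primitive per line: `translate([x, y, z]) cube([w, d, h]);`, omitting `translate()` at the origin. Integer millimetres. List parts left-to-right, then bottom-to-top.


cube([320, 900, 200]);
translate([320, 0, 0]) cube([320, 900, 400]);
translate([640, 0, 0]) cube([320, 900, 600]);
translate([960, 0, 0]) cube([320, 900, 800]);


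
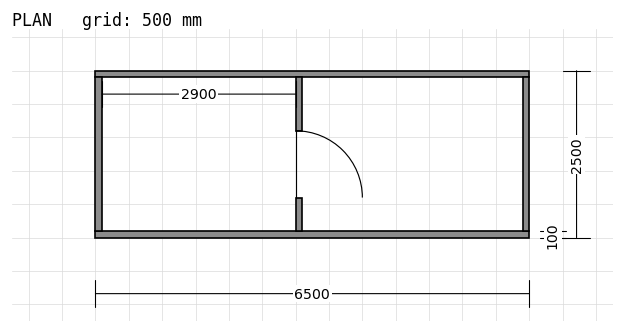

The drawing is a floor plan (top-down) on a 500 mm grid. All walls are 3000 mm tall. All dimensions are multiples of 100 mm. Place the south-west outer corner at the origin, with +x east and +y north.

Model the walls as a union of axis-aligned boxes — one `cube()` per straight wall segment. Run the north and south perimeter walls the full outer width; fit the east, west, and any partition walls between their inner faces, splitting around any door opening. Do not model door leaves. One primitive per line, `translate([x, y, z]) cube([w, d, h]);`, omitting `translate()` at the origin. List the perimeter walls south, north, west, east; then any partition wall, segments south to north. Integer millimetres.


cube([6500, 100, 3000]);
translate([0, 2400, 0]) cube([6500, 100, 3000]);
translate([0, 100, 0]) cube([100, 2300, 3000]);
translate([6400, 100, 0]) cube([100, 2300, 3000]);
translate([3000, 100, 0]) cube([100, 500, 3000]);
translate([3000, 1600, 0]) cube([100, 800, 3000]);


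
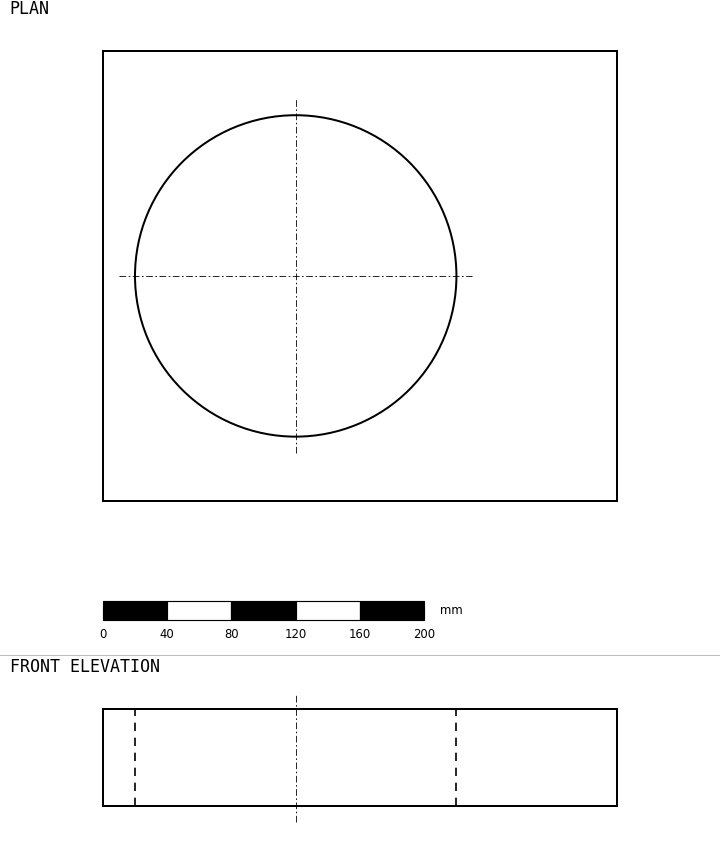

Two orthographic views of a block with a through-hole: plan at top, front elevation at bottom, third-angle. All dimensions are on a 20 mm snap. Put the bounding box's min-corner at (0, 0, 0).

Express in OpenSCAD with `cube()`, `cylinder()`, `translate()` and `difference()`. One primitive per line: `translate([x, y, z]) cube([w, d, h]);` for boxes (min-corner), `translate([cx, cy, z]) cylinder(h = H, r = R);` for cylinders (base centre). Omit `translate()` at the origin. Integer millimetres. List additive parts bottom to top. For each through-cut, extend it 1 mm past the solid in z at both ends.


difference() {
  cube([320, 280, 60]);
  translate([120, 140, -1]) cylinder(h = 62, r = 100);
}


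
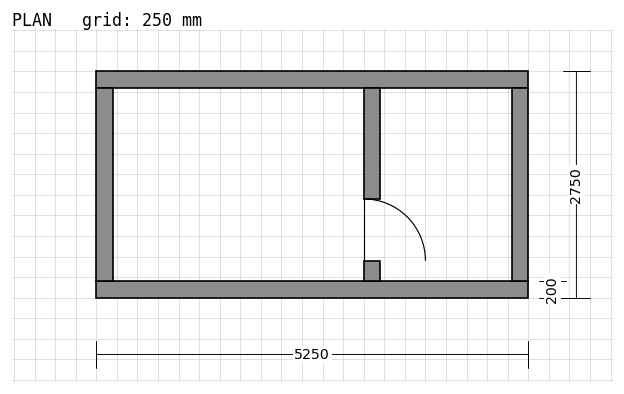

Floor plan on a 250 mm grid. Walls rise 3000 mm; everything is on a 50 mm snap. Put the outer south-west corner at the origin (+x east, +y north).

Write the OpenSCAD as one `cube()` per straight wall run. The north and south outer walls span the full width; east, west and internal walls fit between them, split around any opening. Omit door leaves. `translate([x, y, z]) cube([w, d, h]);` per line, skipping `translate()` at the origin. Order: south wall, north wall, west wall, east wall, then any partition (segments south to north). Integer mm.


cube([5250, 200, 3000]);
translate([0, 2550, 0]) cube([5250, 200, 3000]);
translate([0, 200, 0]) cube([200, 2350, 3000]);
translate([5050, 200, 0]) cube([200, 2350, 3000]);
translate([3250, 200, 0]) cube([200, 250, 3000]);
translate([3250, 1200, 0]) cube([200, 1350, 3000]);


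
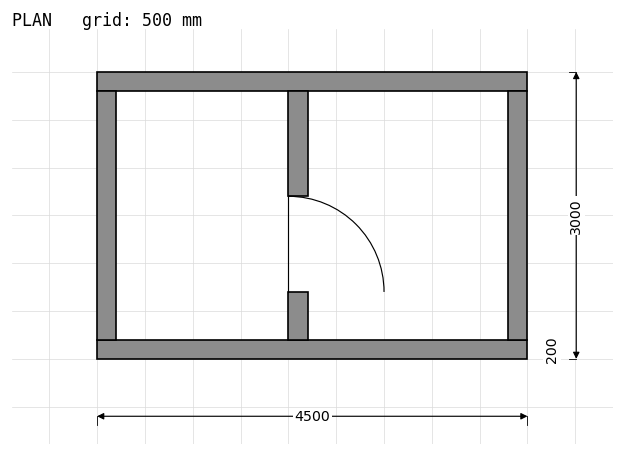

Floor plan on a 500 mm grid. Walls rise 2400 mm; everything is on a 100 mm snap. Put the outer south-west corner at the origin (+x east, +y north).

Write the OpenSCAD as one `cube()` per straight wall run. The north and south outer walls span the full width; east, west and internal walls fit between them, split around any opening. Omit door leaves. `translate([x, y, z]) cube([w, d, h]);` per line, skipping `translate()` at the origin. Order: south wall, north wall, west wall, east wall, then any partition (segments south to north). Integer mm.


cube([4500, 200, 2400]);
translate([0, 2800, 0]) cube([4500, 200, 2400]);
translate([0, 200, 0]) cube([200, 2600, 2400]);
translate([4300, 200, 0]) cube([200, 2600, 2400]);
translate([2000, 200, 0]) cube([200, 500, 2400]);
translate([2000, 1700, 0]) cube([200, 1100, 2400]);
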